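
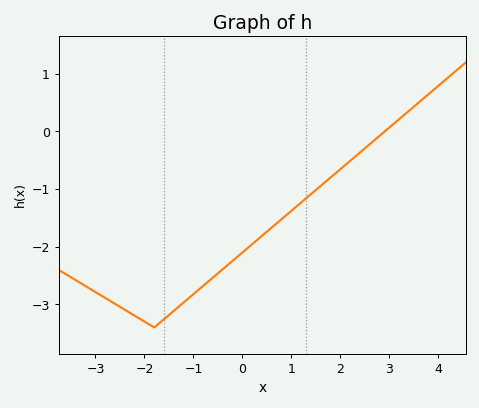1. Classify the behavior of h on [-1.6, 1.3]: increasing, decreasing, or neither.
increasing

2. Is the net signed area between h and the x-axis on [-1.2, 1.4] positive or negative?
negative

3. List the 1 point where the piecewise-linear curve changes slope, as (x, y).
(-1.8, -3.4)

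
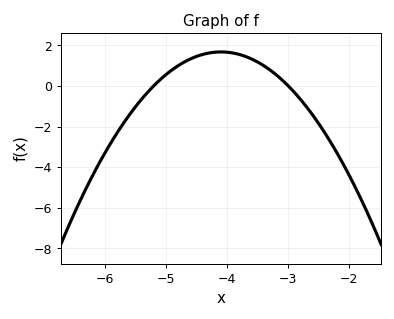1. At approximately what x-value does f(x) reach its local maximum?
-4.1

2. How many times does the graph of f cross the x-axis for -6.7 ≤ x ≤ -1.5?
2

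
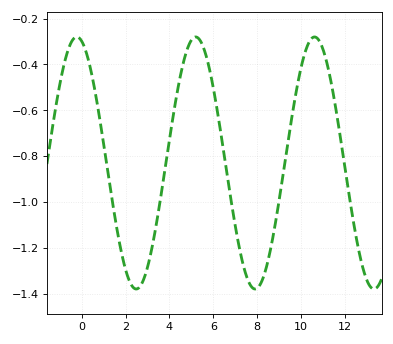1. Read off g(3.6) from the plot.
-0.98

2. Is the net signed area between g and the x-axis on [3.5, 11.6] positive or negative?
negative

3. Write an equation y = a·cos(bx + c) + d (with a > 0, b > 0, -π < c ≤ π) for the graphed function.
y = 0.55cos(1.2x + 0.26) - 0.83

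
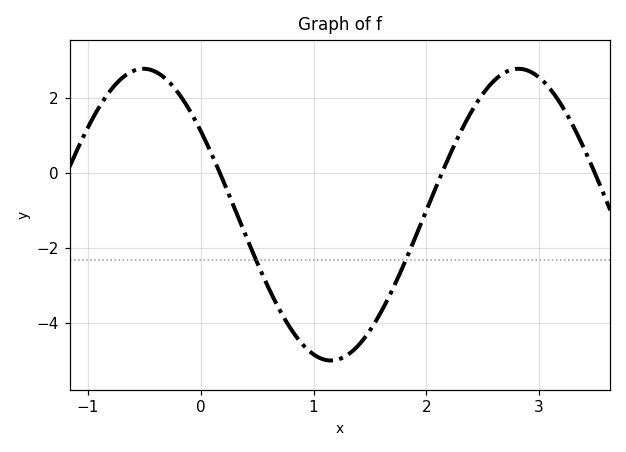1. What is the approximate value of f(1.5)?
-4.19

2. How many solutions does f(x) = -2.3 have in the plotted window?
2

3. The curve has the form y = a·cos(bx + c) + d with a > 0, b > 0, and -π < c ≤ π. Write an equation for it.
y = 3.89cos(1.89x + 0.96) - 1.1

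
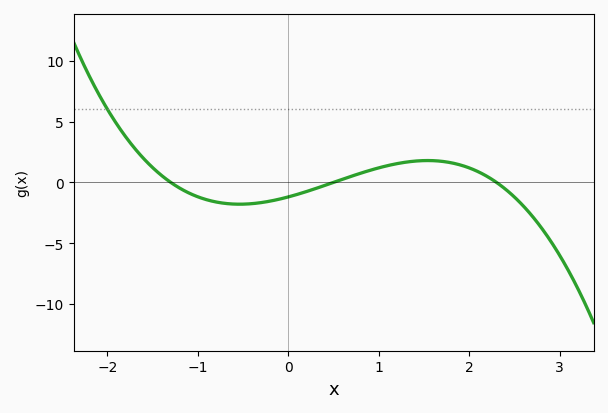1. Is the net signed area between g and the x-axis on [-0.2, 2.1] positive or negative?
positive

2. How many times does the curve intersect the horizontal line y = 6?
1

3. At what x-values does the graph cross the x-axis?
-1.3, 0.5, 2.3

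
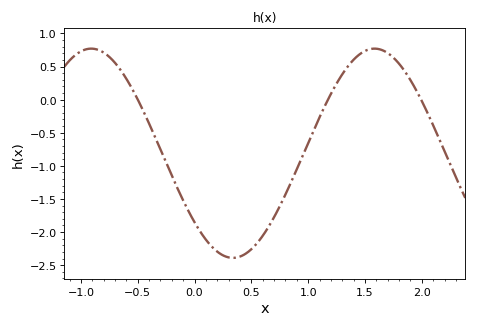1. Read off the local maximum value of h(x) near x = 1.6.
0.77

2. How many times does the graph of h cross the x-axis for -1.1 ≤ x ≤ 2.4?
3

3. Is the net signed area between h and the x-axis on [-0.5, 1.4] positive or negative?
negative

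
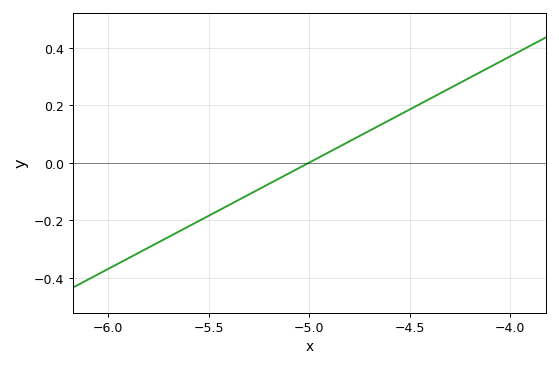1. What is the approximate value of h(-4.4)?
0.22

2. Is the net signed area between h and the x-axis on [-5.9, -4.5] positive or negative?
negative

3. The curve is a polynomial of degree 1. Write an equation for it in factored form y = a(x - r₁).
y = 0.37(x + 5)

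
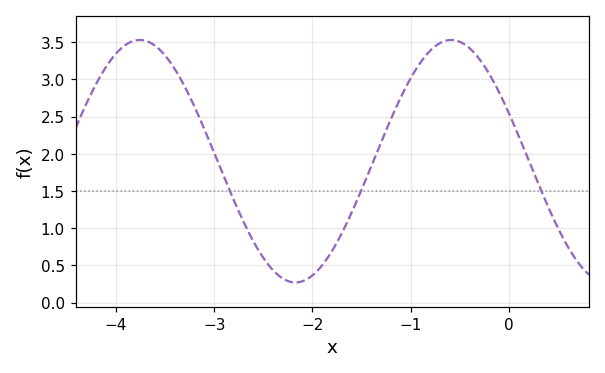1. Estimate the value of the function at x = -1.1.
2.75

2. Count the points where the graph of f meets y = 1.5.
3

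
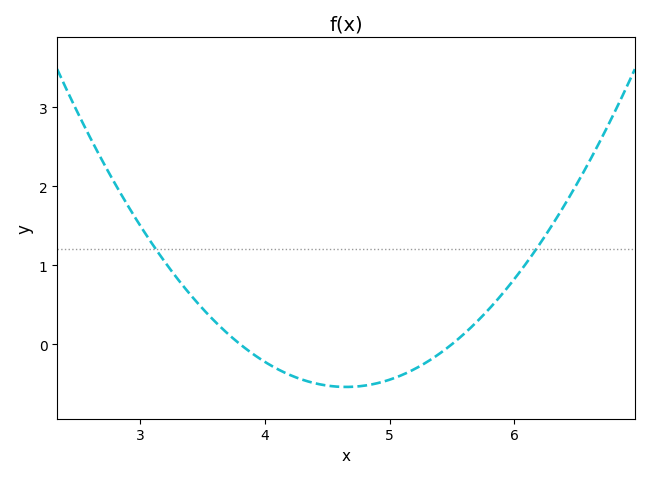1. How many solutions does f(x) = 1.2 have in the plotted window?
2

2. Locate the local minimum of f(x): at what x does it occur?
4.65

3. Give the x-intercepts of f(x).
3.8, 5.5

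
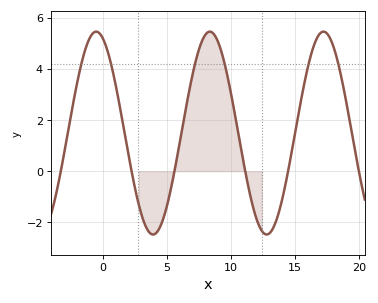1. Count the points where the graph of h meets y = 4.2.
6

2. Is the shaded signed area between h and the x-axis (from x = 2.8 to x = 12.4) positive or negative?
positive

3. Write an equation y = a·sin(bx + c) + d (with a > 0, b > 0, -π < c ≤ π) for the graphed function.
y = 3.96sin(0.71x + 1.92) + 1.49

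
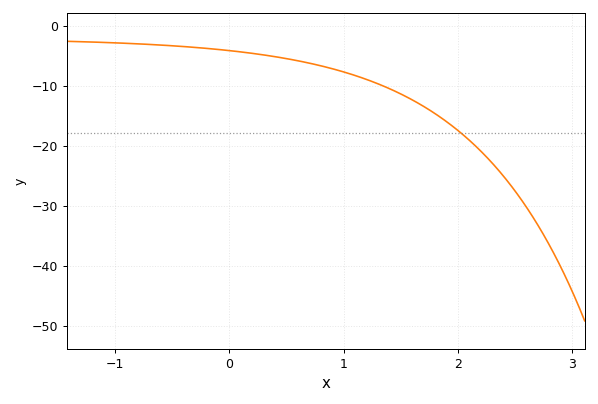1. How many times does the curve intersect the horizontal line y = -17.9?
1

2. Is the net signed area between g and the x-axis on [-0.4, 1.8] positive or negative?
negative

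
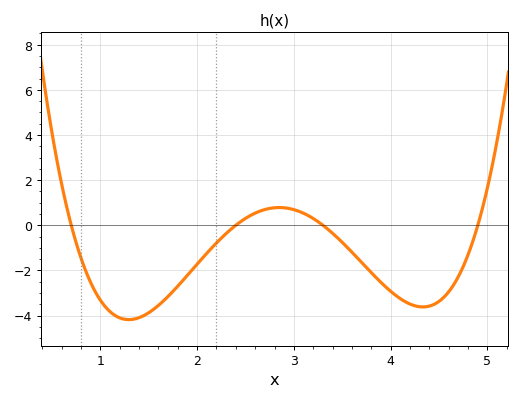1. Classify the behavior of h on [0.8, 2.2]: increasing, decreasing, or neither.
neither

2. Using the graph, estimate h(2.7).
0.697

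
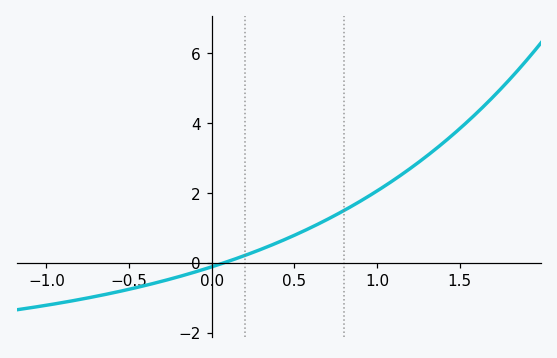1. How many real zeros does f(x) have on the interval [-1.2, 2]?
1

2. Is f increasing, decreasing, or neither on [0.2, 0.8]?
increasing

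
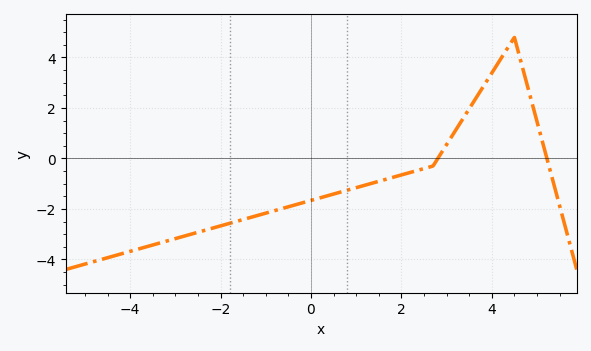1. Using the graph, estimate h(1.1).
-1.11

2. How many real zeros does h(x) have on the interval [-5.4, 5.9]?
2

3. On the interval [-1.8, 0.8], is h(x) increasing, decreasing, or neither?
increasing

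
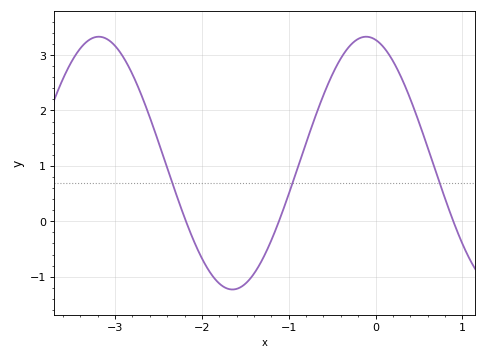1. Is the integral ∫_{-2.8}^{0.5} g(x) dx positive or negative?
positive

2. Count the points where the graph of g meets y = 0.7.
3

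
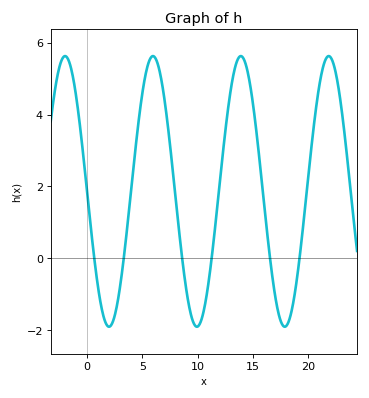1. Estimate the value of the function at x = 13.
4.71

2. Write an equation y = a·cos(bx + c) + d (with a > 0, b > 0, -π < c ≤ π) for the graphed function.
y = 3.77cos(0.79x + 1.58) + 1.86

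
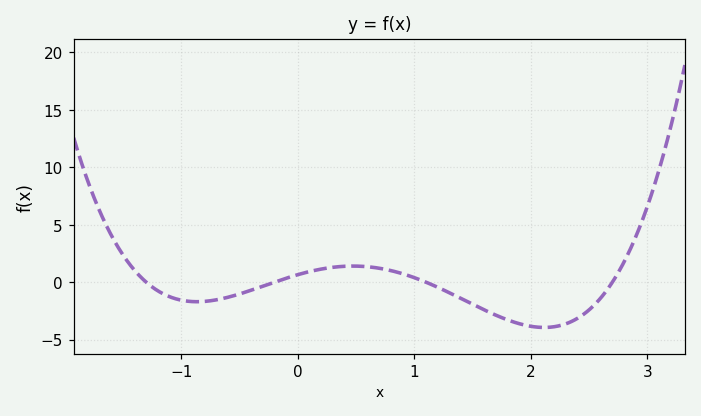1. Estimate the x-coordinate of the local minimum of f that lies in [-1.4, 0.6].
-0.865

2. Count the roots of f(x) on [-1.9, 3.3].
4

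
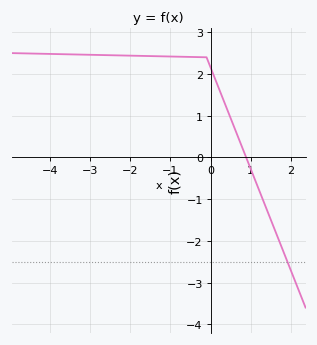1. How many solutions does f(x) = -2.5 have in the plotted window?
1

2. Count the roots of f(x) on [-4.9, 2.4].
1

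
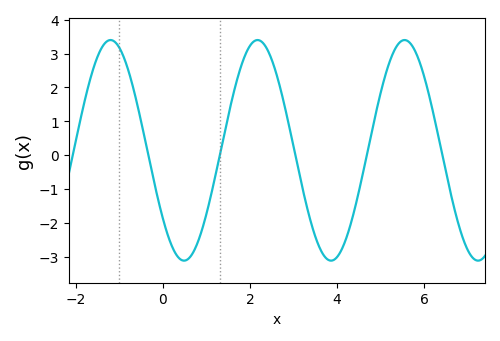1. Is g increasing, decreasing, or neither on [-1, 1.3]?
neither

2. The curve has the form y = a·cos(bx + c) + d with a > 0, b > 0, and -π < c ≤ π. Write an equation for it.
y = 3.26cos(1.9x + 2.2) + 0.14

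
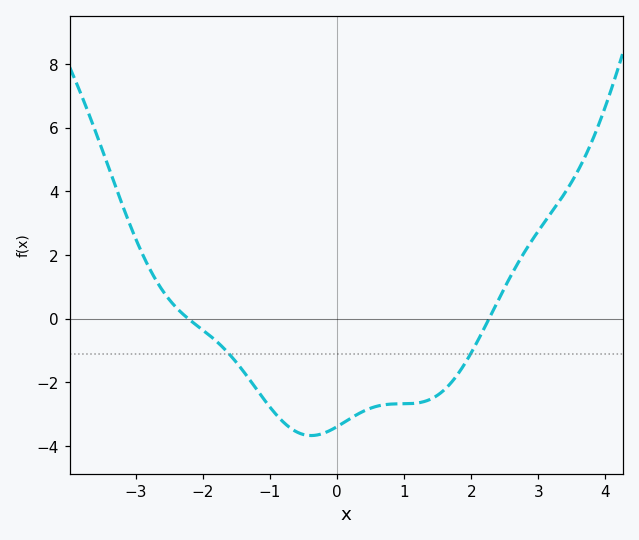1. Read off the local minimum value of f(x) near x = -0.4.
-3.6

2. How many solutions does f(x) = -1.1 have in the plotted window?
2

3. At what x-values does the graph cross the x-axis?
-2.2, 2.2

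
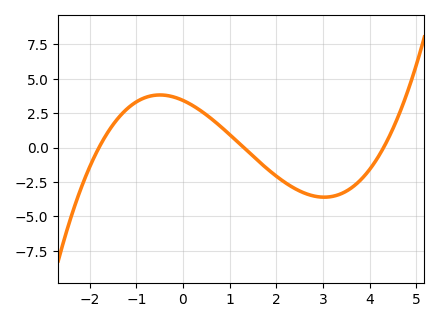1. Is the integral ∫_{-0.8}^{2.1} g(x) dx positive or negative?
positive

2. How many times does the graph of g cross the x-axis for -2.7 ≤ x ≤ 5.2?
3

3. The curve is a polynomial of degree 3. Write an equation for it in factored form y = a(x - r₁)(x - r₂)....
y = 0.34(x + 1.8)(x - 1.3)(x - 4.3)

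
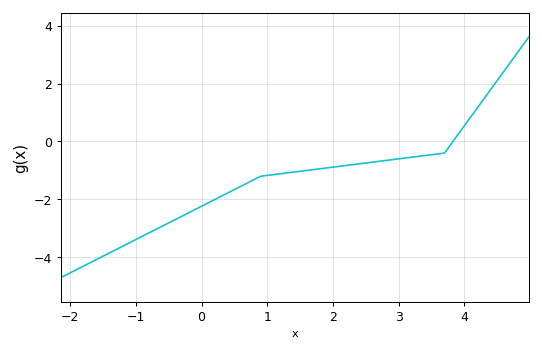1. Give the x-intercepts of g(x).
3.83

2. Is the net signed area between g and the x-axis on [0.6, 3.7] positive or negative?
negative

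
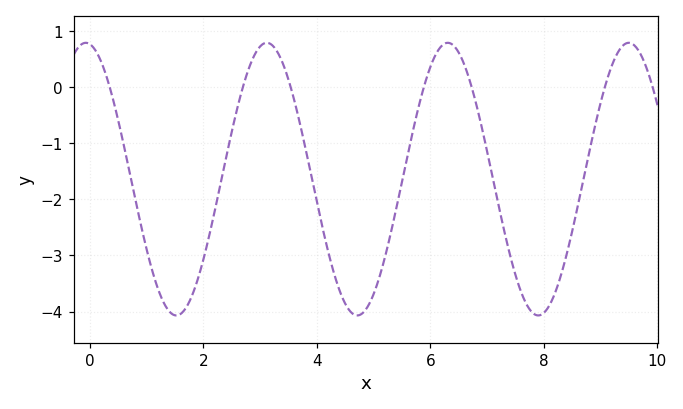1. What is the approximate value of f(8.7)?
-1.6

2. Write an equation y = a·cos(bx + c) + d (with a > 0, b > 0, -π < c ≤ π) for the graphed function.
y = 2.43cos(2x + 0.14) - 1.64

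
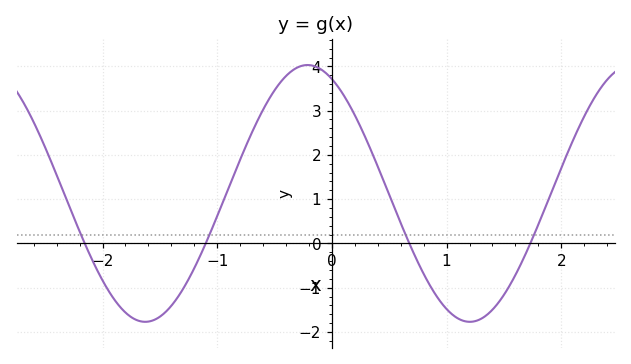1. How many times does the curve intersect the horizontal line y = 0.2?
4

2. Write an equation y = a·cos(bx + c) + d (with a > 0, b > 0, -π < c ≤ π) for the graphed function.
y = 2.9cos(2.2x + 0.47) + 1.13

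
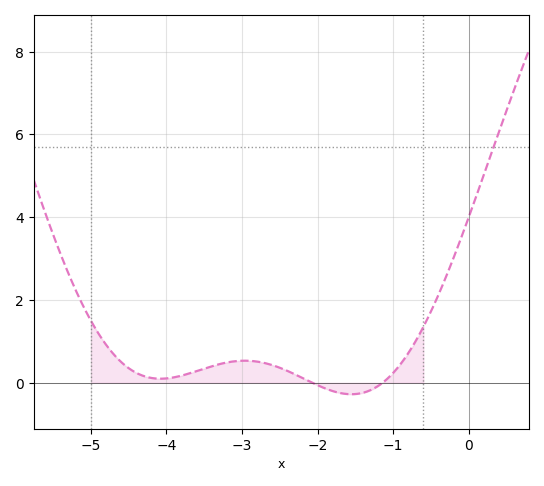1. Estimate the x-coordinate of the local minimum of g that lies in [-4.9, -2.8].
-4.1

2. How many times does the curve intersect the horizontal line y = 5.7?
1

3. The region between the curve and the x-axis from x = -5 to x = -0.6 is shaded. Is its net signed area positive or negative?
positive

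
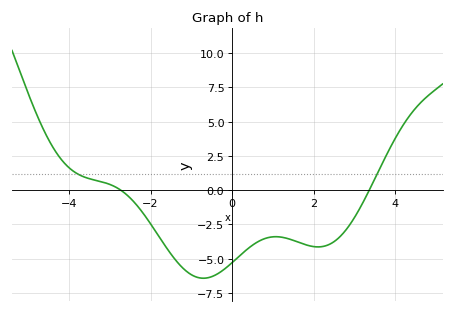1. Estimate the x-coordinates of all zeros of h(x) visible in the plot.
-2.73, 3.36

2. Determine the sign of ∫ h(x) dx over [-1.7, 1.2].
negative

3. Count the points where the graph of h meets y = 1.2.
2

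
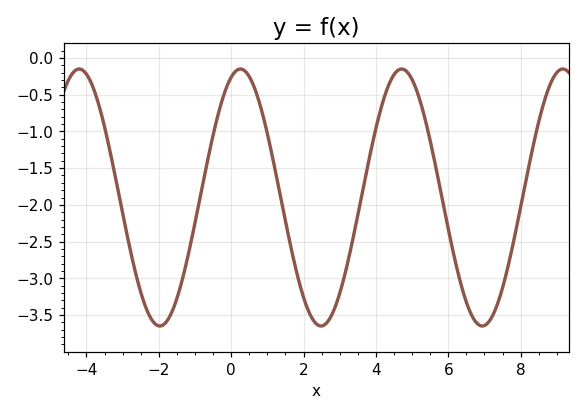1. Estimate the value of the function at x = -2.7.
-2.8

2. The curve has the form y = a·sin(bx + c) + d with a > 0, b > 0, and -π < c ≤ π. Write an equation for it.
y = 1.75sin(1.4x + 1.2) - 1.9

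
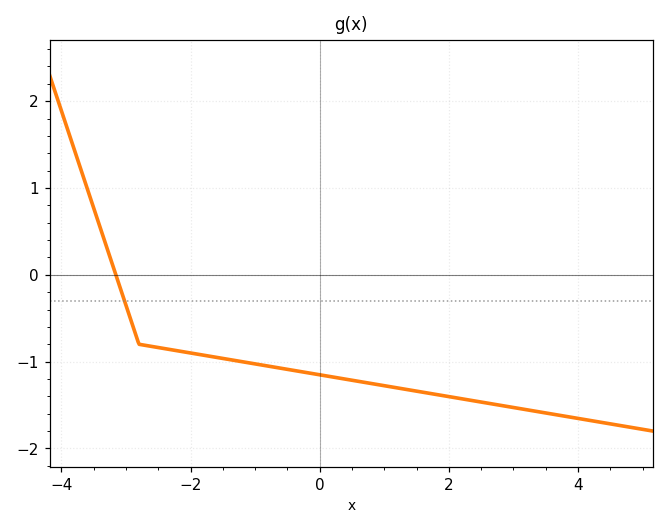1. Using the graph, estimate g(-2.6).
-0.8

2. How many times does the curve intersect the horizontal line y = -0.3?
1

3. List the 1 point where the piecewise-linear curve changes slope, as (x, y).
(-2.8, -0.8)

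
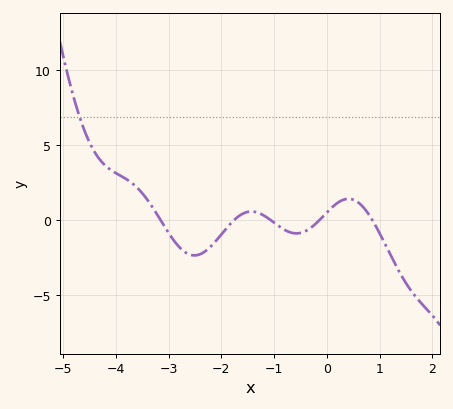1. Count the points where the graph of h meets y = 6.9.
1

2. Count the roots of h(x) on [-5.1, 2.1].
5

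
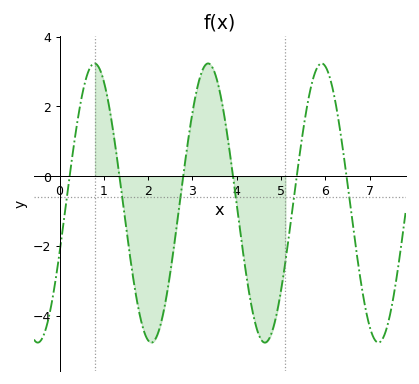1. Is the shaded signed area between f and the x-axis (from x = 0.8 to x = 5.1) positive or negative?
negative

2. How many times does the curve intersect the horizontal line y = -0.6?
6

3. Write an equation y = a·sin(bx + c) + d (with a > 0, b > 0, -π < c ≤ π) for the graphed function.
y = 4sin(2.45x - 0.36) - 0.77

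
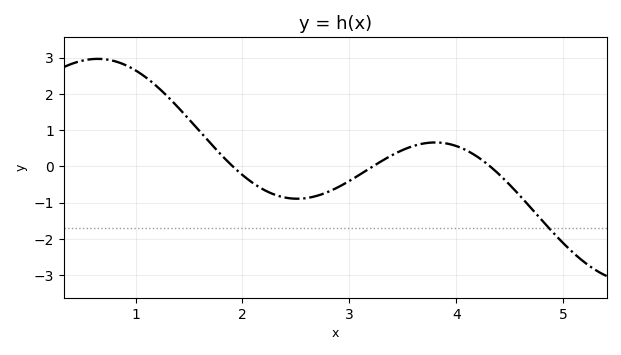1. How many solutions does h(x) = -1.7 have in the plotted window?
1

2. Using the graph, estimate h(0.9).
2.8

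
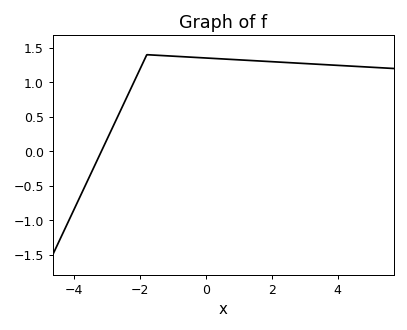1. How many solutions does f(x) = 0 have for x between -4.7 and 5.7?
1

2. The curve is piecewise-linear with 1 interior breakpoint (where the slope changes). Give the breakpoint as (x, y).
(-1.8, 1.4)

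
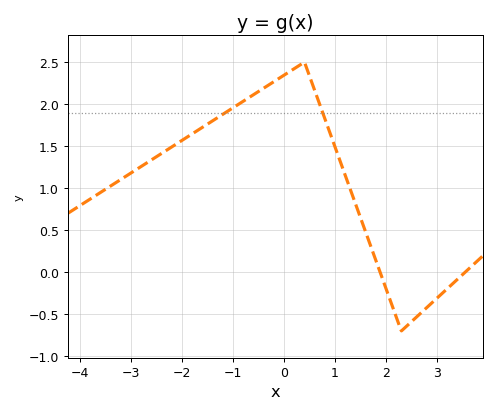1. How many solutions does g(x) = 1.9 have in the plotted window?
2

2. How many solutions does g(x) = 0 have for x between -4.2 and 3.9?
2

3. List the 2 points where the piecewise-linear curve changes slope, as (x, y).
(0.4, 2.5); (2.3, -0.7)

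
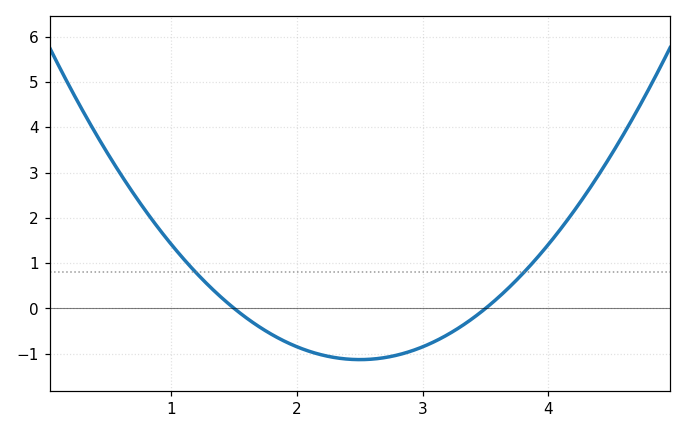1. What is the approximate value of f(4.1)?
1.76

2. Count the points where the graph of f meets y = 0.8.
2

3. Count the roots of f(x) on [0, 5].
2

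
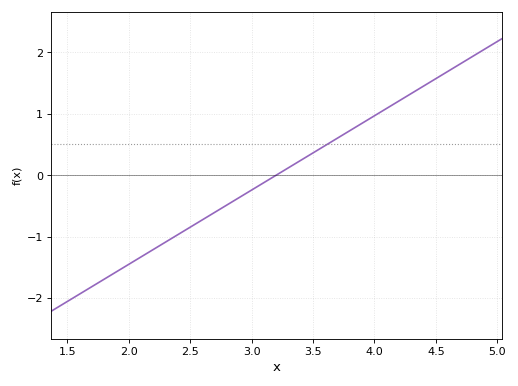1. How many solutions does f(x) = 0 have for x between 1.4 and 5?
1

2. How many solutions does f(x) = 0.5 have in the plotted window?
1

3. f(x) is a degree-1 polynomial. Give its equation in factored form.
y = 1.21(x - 3.2)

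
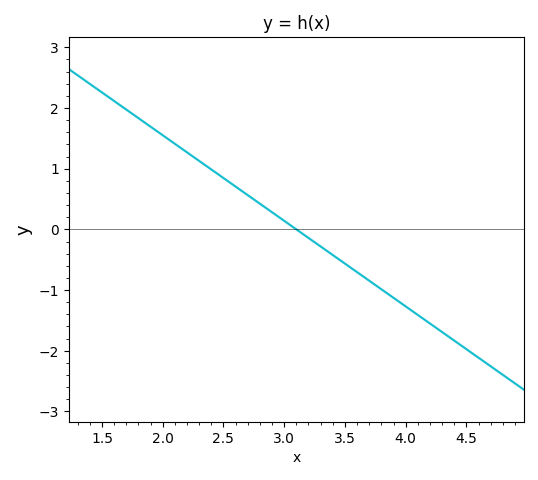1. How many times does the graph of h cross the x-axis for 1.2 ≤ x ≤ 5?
1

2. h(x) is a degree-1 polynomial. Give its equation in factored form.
y = -1.41(x - 3.1)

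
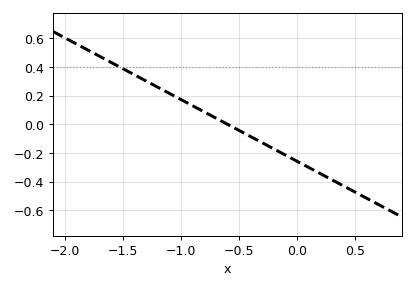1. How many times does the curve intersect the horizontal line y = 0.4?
1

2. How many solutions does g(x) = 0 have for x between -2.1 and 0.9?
1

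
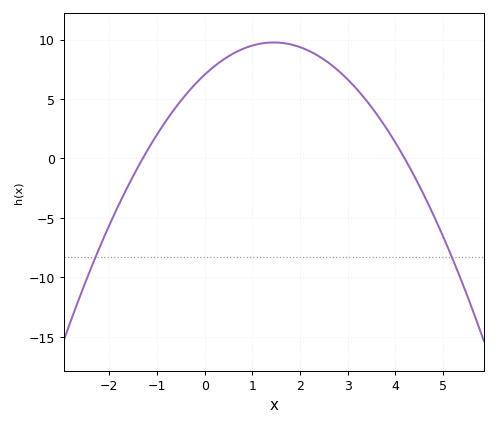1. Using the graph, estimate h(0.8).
9.21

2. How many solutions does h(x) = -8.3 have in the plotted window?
2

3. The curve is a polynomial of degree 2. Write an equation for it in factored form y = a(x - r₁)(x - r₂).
y = -1.29(x + 1.3)(x - 4.2)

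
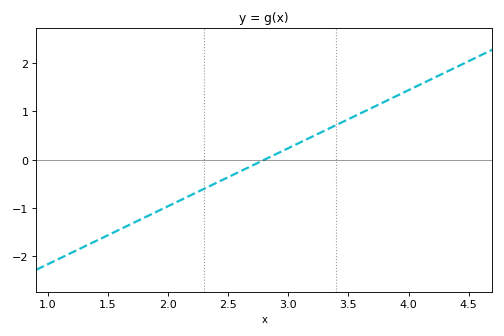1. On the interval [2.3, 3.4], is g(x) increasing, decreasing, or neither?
increasing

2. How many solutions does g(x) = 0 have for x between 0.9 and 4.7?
1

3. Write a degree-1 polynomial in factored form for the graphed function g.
y = 1.2(x - 2.8)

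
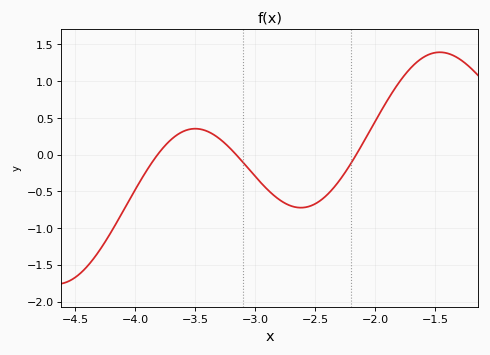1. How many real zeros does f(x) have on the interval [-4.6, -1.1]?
3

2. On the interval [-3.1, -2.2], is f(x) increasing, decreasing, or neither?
neither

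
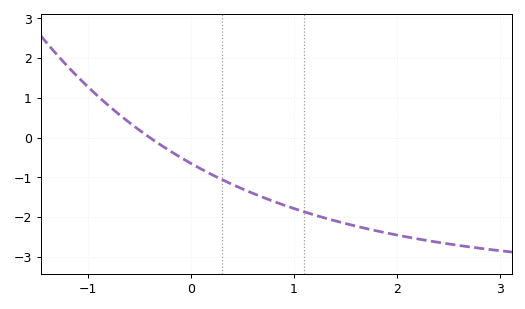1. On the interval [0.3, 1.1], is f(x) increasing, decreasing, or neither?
decreasing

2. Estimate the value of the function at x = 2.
-2.5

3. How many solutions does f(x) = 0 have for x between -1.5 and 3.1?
1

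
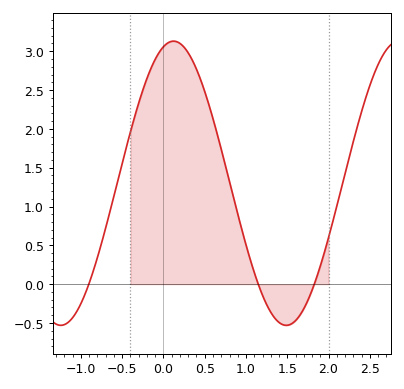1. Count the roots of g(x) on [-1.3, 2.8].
3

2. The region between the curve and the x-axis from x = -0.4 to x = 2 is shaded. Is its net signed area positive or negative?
positive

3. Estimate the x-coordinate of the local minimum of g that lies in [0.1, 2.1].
1.49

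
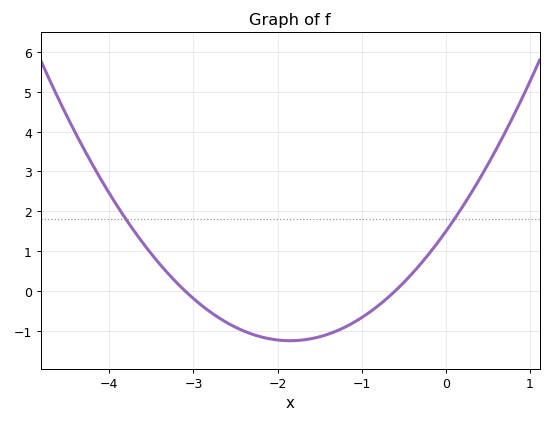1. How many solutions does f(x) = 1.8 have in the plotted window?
2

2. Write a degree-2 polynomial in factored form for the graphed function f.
y = 0.8(x + 3.1)(x + 0.6)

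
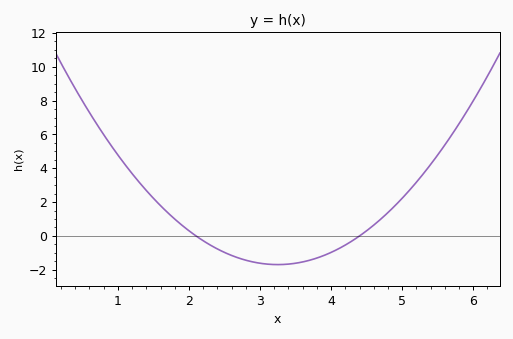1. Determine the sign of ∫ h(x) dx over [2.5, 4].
negative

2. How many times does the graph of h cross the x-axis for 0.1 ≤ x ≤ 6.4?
2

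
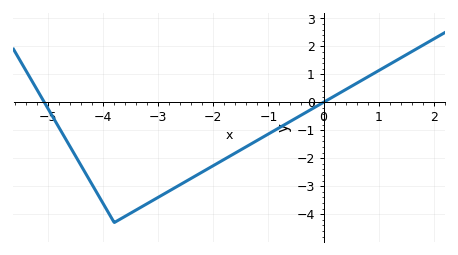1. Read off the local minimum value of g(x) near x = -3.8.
-4.3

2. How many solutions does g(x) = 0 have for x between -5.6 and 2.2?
2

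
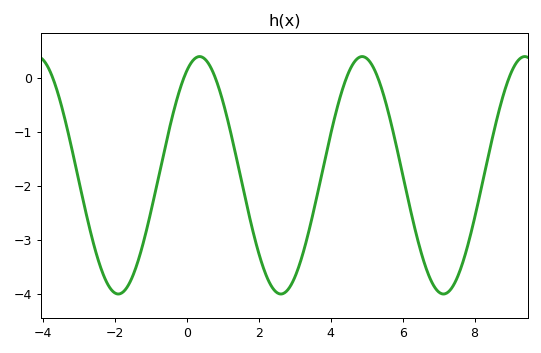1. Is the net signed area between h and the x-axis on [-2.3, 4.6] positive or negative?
negative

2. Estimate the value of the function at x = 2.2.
-3.65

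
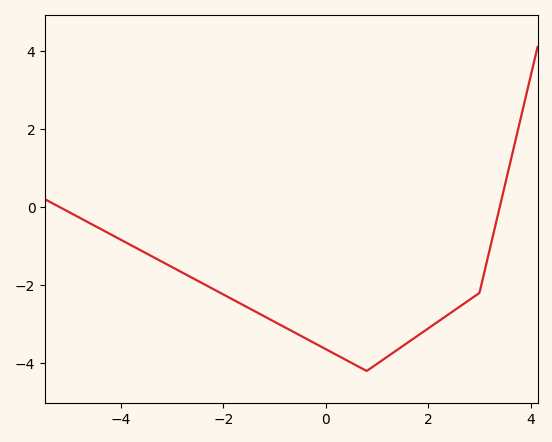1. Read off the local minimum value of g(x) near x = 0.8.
-4.2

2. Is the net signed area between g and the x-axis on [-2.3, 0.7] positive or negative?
negative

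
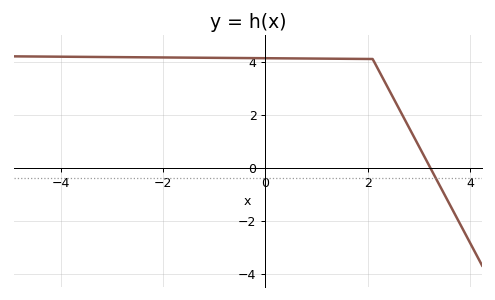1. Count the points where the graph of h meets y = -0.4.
1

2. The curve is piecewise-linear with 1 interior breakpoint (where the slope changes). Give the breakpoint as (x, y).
(2.1, 4.1)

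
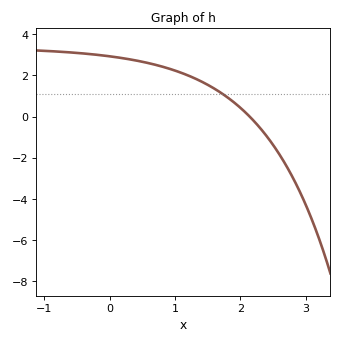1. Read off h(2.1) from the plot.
0.131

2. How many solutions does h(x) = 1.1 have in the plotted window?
1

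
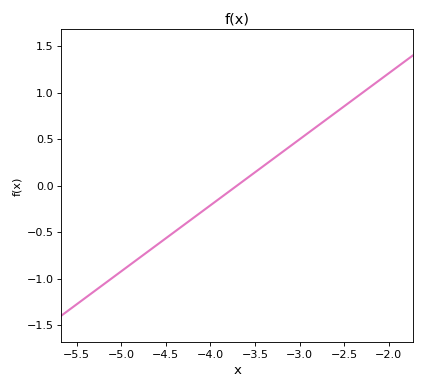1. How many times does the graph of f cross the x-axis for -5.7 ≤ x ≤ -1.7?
1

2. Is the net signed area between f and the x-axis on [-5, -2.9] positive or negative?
negative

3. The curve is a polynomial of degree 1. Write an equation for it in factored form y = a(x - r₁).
y = 0.71(x + 3.7)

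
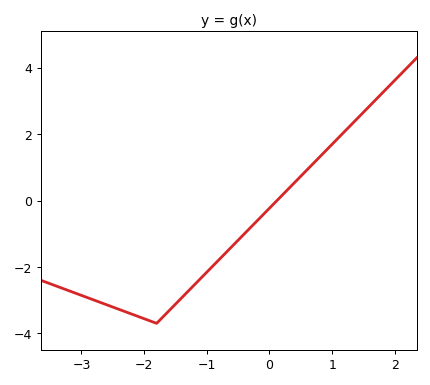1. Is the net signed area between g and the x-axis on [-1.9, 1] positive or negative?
negative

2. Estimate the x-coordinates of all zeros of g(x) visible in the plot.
0.119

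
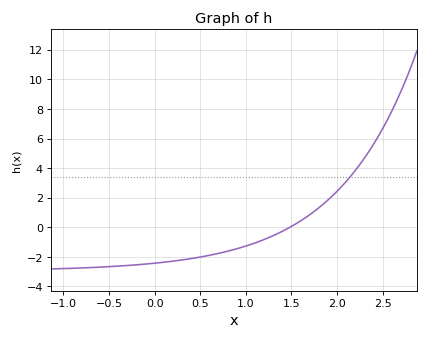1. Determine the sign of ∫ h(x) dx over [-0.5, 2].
negative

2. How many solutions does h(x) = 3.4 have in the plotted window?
1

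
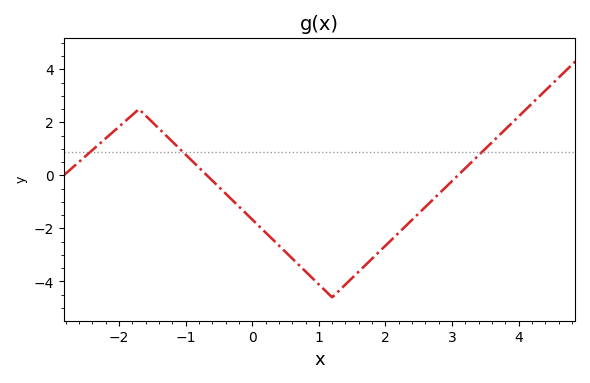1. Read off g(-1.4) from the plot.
1.77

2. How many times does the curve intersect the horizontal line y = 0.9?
3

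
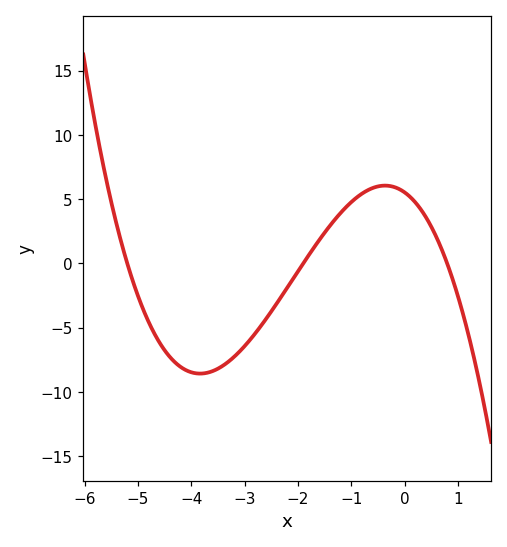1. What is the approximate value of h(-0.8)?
5.5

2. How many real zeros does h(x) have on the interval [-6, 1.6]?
3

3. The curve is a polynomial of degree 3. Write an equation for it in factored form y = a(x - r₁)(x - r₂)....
y = -0.7(x + 5.2)(x + 1.9)(x - 0.8)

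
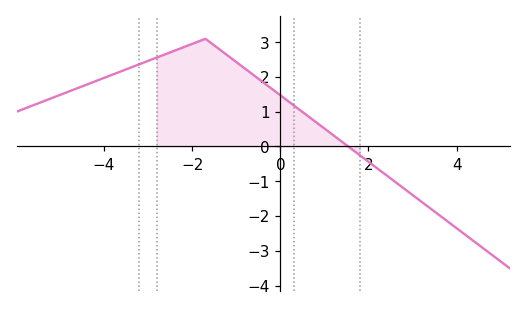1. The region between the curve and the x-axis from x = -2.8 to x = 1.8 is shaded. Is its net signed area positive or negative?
positive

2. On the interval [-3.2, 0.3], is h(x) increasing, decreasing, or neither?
neither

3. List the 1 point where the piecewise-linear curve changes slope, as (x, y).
(-1.7, 3.1)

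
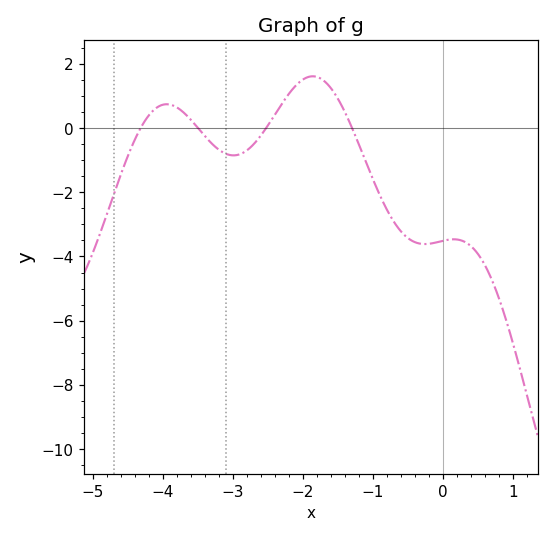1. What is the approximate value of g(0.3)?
-3.6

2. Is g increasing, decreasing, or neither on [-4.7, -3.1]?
neither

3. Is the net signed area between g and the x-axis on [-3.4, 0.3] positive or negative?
negative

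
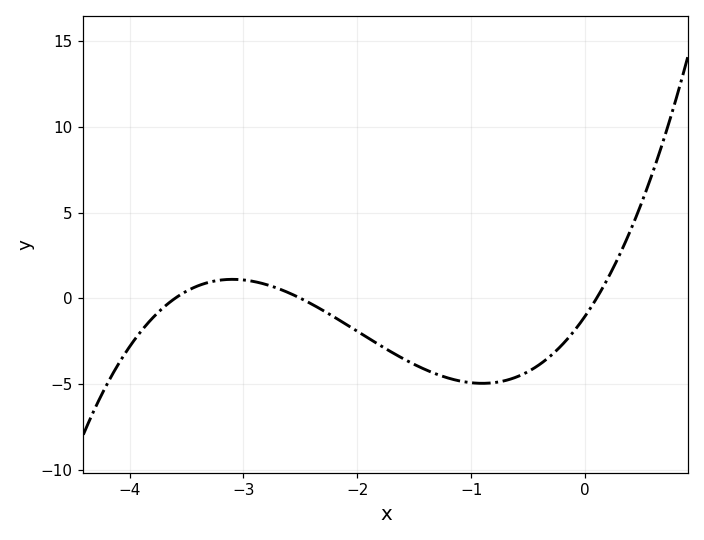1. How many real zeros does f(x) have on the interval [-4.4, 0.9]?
3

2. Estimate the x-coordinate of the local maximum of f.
-3.1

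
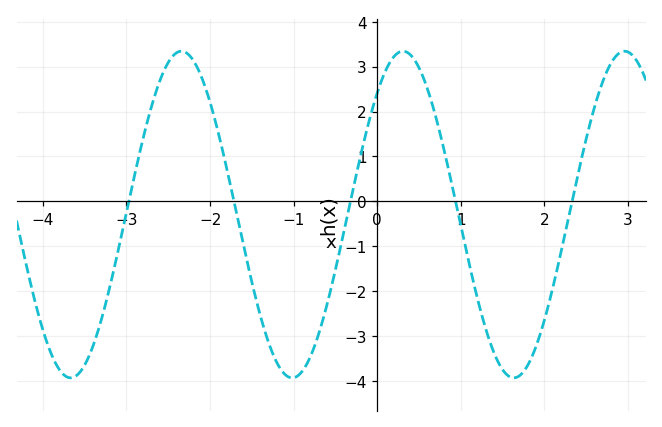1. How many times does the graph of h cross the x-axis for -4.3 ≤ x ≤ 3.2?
5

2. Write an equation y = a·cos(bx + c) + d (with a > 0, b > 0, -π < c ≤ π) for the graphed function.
y = 3.63cos(2.37x - 0.73) - 0.29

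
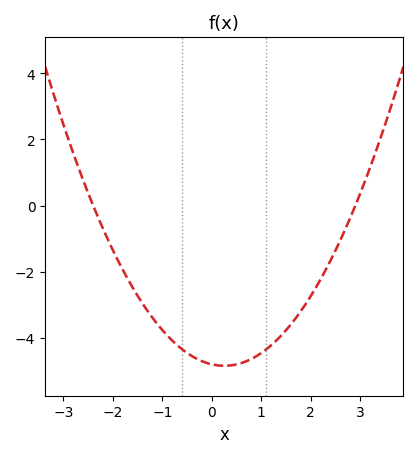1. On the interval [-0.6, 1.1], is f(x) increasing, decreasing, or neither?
neither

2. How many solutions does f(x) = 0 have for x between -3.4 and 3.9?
2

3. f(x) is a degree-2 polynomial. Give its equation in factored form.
y = 0.69(x + 2.4)(x - 2.9)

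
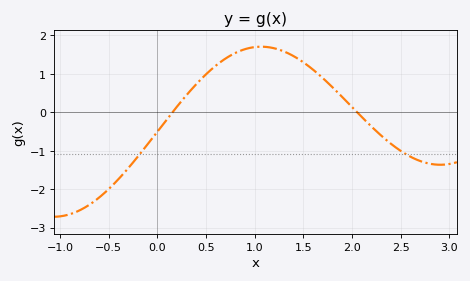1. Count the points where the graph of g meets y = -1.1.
2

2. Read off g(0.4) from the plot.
0.7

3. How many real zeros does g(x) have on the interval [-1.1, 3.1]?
2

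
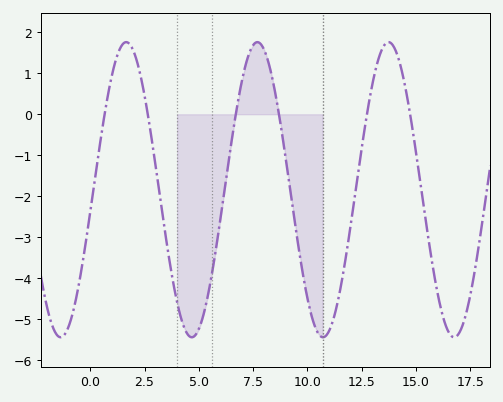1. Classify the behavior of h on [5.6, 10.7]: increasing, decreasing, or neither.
neither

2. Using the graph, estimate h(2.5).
0.456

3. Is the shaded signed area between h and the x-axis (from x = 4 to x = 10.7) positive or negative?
negative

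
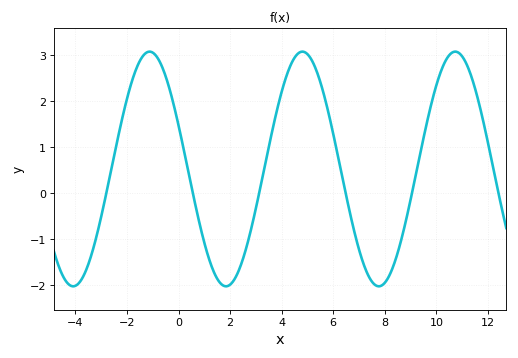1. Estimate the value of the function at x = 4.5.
2.9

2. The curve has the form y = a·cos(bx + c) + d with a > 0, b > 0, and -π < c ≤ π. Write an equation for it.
y = 2.55cos(1.1x + 1.2) + 0.53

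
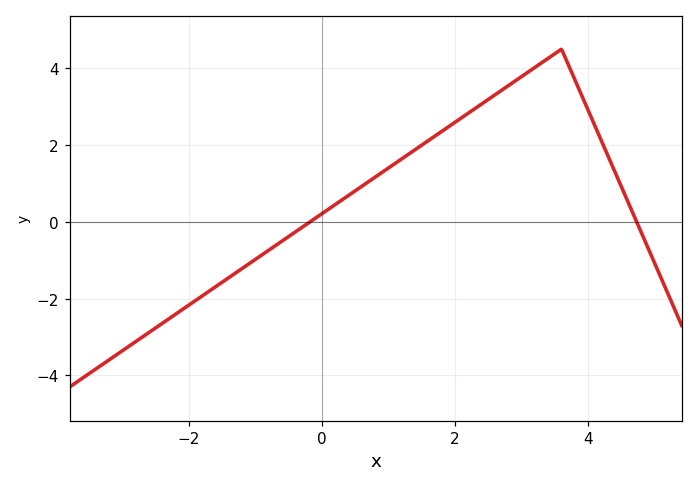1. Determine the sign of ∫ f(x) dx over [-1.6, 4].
positive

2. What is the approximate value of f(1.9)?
2.4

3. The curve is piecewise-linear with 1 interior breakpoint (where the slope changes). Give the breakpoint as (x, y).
(3.6, 4.5)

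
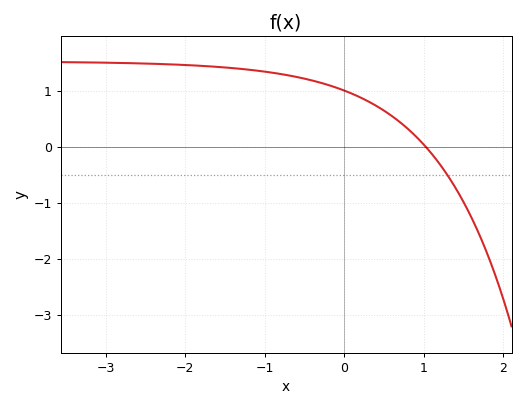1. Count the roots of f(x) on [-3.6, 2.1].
1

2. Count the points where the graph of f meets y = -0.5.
1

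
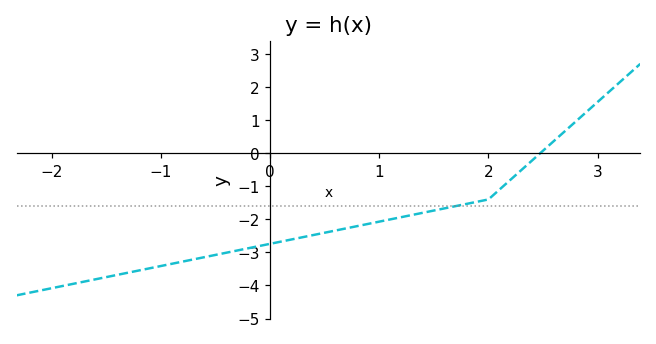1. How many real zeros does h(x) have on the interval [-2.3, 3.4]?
1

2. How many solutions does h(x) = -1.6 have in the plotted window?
1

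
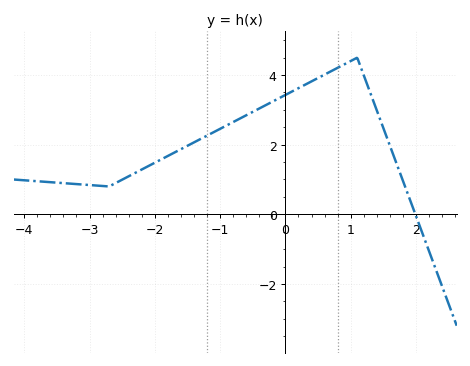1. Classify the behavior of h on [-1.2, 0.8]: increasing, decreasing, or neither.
increasing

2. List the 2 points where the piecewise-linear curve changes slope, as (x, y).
(-2.7, 0.8); (1.1, 4.5)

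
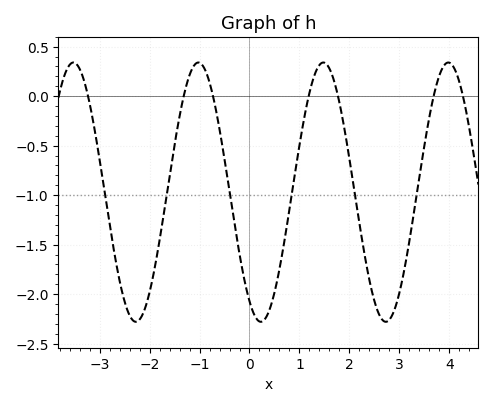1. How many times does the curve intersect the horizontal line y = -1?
6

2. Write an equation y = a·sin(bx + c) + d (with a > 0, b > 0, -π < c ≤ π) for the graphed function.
y = 1.31sin(2.51x - 2.14) - 0.97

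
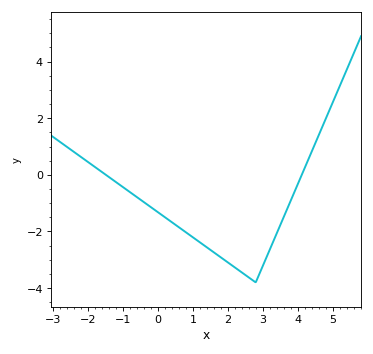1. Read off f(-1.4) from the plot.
0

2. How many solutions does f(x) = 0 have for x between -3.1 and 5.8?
2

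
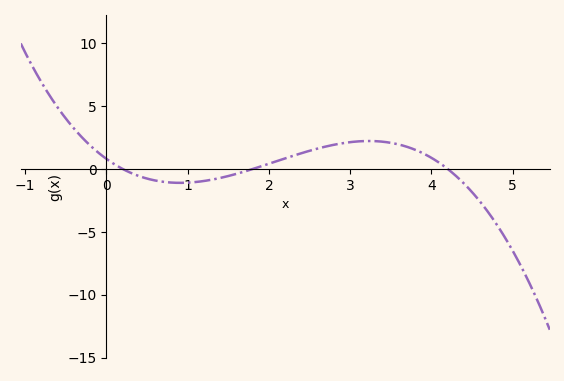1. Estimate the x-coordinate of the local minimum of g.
0.9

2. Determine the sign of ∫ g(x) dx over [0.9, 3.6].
positive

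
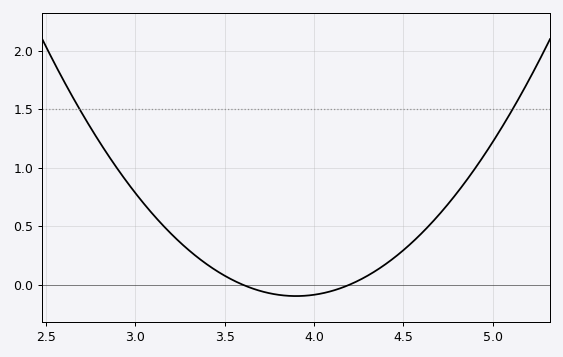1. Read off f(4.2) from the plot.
0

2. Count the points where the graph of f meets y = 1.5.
2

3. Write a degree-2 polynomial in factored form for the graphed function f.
y = 1.09(x - 3.6)(x - 4.2)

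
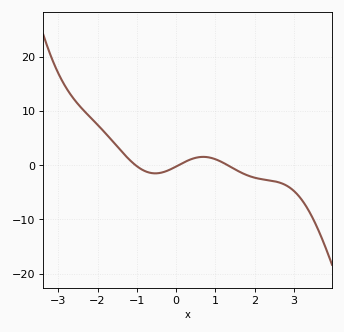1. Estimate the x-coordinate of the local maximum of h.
0.691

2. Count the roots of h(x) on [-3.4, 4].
3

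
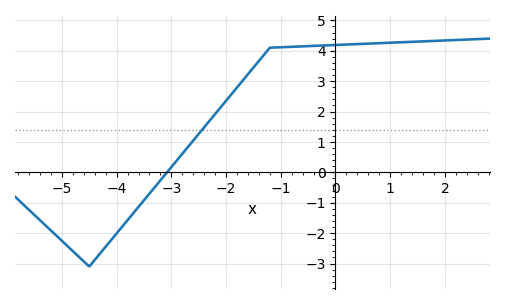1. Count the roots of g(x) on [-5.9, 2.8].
1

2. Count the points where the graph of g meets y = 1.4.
1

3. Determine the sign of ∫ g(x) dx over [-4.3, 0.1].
positive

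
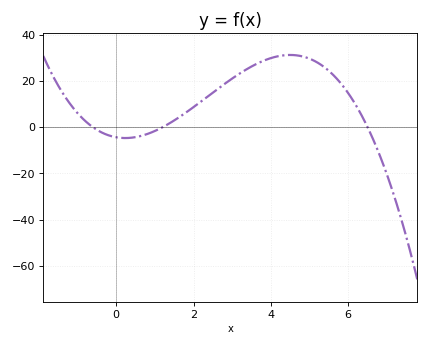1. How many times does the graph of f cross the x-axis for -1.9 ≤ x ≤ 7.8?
3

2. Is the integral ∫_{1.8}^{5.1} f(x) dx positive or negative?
positive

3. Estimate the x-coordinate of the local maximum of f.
4.4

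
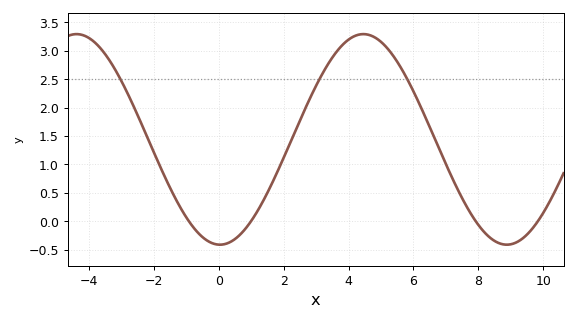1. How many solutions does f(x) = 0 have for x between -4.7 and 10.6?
4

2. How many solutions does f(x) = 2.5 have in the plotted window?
3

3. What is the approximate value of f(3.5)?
2.88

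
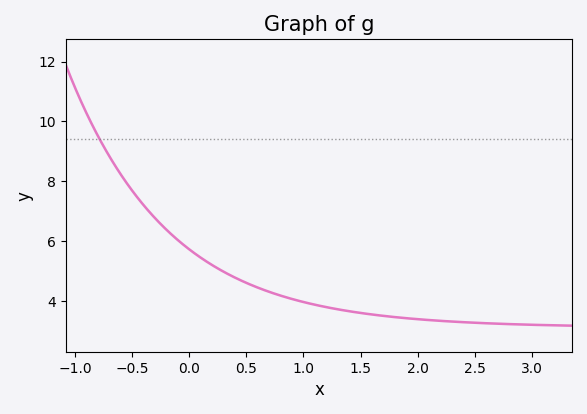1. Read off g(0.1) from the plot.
5.4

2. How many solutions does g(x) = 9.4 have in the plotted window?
1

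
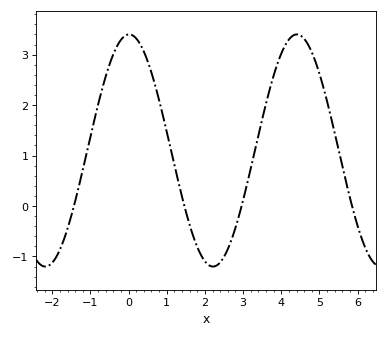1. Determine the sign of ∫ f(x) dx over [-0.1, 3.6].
positive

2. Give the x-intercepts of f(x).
-1.43, 1.46, 2.96, 5.86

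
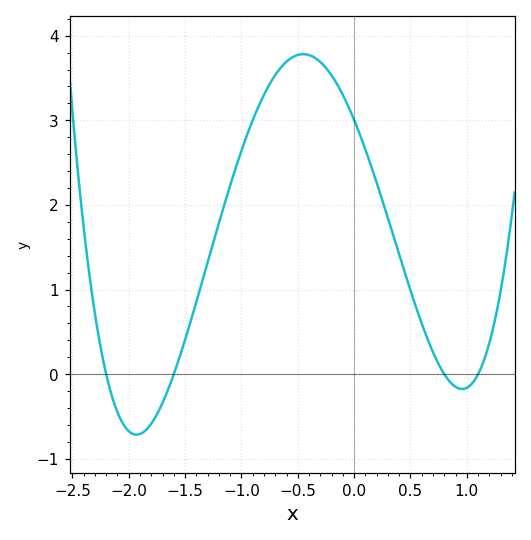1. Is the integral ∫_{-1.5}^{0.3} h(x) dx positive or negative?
positive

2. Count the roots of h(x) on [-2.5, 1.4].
4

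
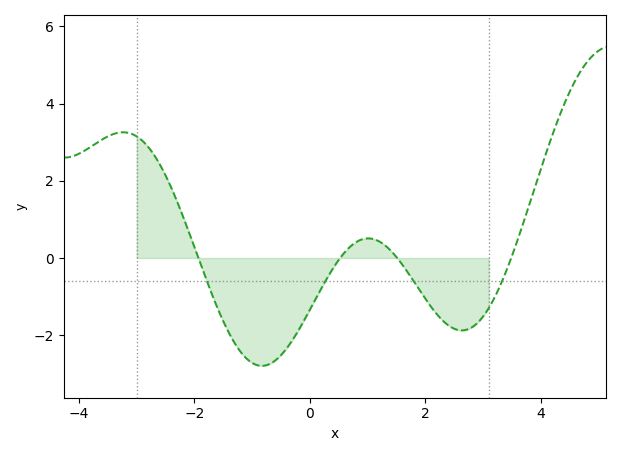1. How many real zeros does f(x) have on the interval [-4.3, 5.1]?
4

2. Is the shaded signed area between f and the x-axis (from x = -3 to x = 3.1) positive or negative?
negative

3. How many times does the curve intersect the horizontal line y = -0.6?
4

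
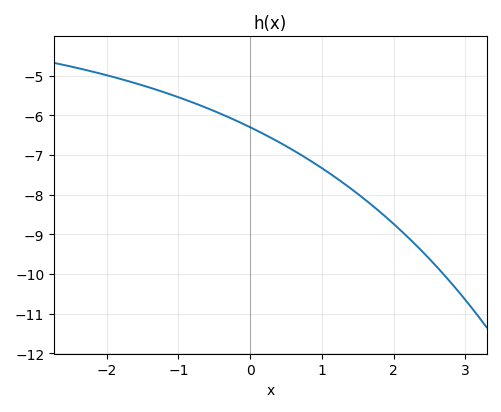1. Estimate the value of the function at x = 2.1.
-8.91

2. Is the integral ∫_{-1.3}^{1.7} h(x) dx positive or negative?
negative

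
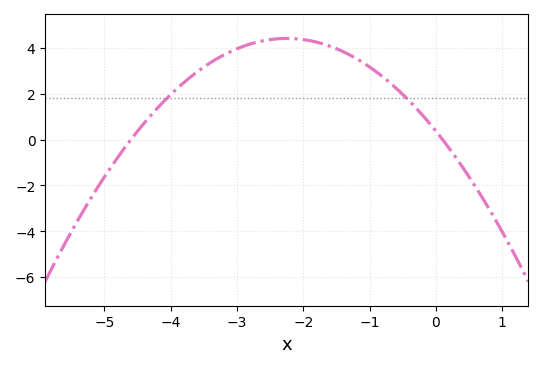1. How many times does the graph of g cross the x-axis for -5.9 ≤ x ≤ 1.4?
2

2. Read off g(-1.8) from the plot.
4.26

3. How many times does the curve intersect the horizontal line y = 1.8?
2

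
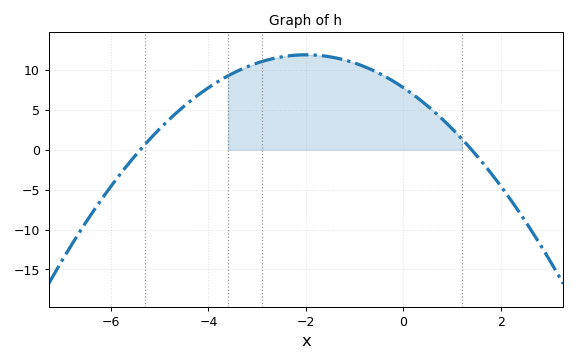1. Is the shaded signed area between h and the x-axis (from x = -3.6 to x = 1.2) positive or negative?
positive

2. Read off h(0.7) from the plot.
4.5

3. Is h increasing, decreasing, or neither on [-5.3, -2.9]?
increasing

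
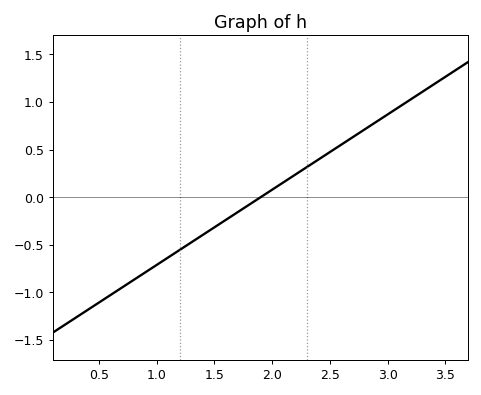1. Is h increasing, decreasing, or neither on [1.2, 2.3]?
increasing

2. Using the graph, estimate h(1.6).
-0.237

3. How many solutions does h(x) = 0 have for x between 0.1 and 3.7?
1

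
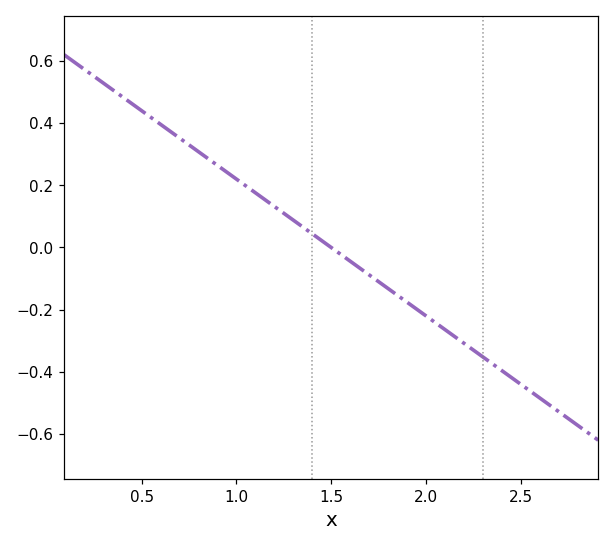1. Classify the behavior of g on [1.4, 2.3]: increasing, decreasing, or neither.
decreasing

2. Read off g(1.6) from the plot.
-0.04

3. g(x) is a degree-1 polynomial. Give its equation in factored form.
y = -0.44(x - 1.5)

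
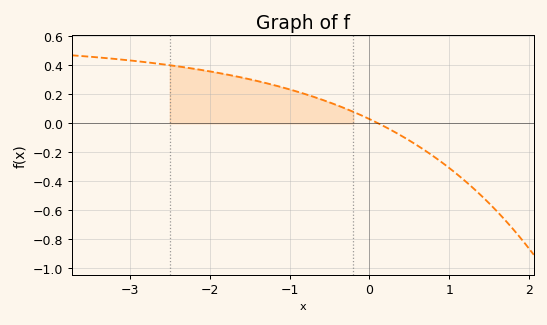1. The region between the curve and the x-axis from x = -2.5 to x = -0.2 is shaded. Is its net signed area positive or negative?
positive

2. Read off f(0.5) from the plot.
-0.12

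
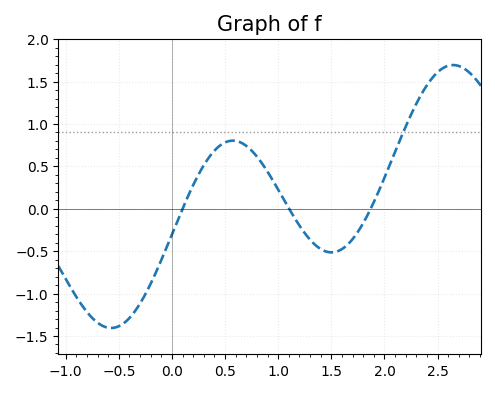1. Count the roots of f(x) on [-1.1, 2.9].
3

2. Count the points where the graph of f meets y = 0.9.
1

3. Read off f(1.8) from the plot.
-0.15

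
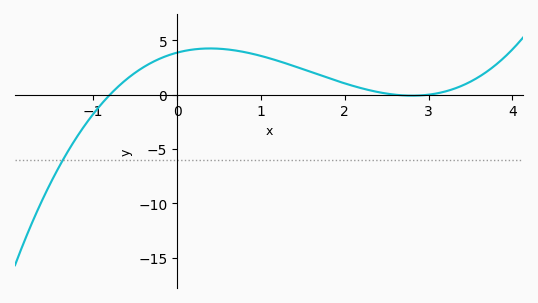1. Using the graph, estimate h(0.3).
4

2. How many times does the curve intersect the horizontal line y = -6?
1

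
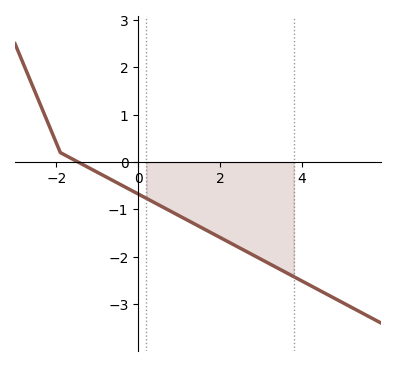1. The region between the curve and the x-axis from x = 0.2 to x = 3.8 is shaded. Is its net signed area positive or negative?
negative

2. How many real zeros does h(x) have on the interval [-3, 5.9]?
1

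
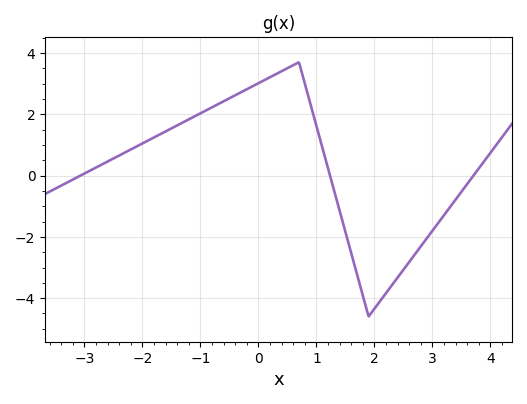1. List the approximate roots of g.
-3, 1.2, 3.8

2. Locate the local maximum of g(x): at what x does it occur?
0.8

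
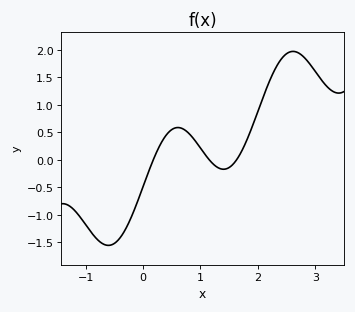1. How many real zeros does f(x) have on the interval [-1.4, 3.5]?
3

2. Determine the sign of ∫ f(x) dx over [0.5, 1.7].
positive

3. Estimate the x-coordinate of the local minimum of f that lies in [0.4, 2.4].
1.4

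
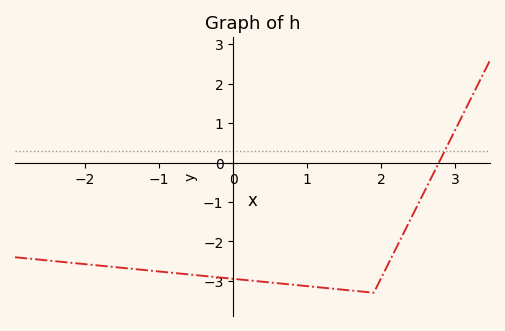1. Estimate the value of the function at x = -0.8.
-2.8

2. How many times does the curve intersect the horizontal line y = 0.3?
1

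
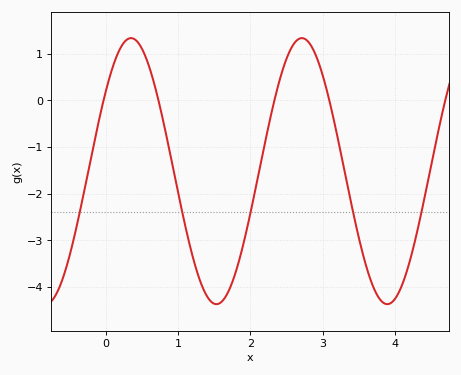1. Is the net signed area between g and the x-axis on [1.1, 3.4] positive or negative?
negative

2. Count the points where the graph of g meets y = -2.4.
5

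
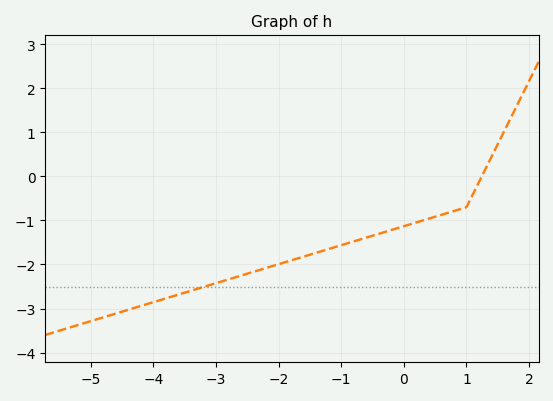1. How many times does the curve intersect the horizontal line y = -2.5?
1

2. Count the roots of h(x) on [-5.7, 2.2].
1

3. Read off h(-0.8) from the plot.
-1.5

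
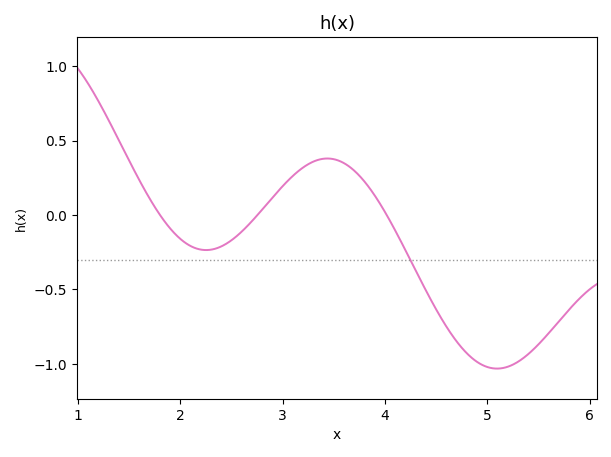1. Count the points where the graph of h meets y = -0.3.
1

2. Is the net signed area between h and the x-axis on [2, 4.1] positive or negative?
positive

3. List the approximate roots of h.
1.8, 2.8, 4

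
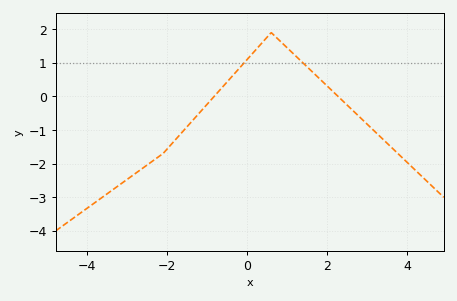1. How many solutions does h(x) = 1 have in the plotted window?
2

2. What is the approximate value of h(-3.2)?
-2.64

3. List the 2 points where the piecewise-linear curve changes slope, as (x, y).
(-2.1, -1.7); (0.6, 1.9)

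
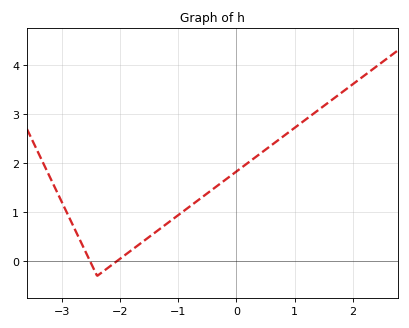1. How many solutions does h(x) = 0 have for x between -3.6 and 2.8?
2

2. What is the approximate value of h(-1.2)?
0.766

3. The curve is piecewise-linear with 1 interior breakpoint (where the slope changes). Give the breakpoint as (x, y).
(-2.4, -0.3)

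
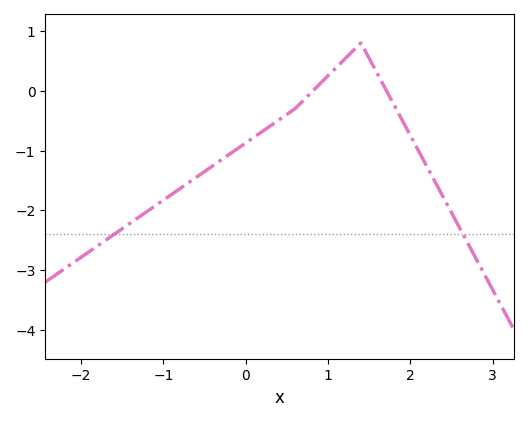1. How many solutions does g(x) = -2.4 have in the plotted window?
2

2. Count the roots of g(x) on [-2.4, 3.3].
2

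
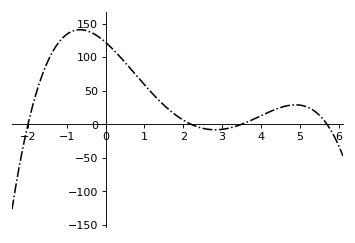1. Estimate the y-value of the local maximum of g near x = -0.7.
140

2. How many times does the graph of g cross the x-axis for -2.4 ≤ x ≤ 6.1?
4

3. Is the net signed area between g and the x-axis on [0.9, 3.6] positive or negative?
positive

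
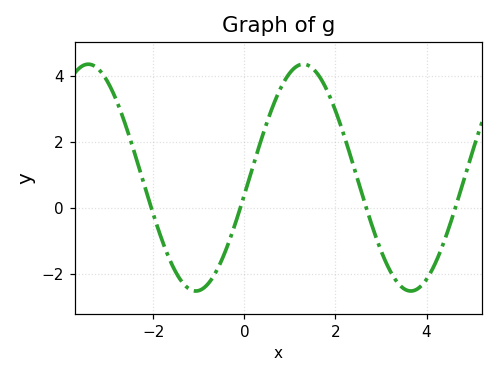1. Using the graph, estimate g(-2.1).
0.2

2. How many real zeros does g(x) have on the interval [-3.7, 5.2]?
4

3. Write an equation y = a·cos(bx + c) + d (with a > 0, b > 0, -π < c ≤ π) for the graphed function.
y = 3.44cos(1.3x - 1.7) + 0.91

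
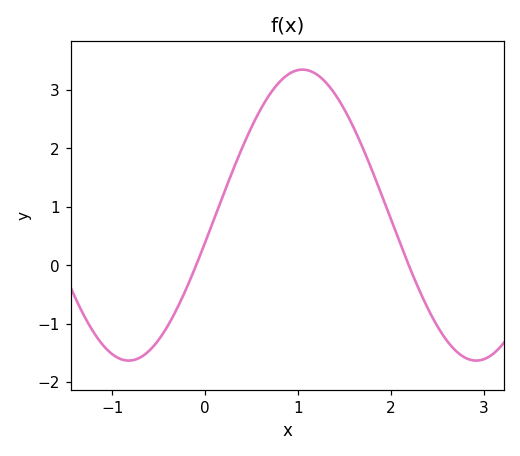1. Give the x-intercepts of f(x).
-0.1, 2.2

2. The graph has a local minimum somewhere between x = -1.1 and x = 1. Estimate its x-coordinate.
-0.8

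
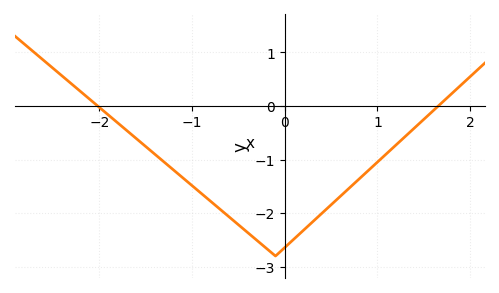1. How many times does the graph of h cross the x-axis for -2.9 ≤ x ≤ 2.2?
2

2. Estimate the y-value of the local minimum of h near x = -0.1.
-2.8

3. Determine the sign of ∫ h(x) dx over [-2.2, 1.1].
negative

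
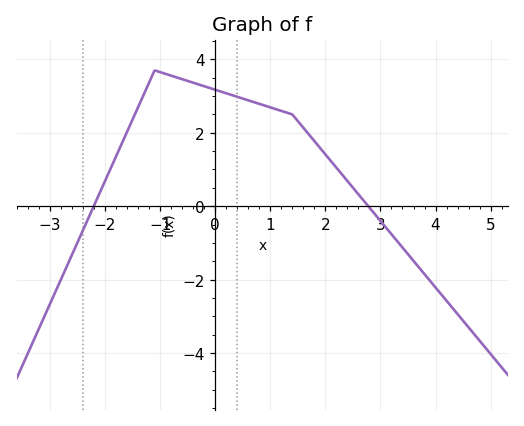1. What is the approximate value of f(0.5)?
2.93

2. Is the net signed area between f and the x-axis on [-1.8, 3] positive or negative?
positive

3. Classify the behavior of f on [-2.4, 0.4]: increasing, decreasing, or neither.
neither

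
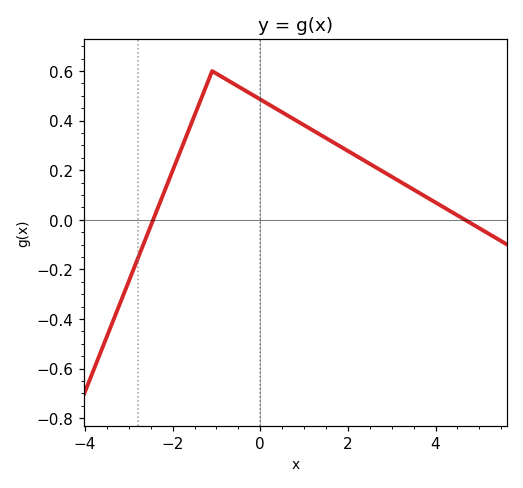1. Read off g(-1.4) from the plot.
0.46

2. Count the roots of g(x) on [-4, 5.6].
2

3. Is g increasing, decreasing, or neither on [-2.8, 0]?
neither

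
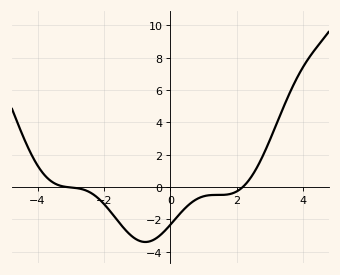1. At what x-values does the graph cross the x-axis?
-3.2, 2.2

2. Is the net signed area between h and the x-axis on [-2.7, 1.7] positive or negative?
negative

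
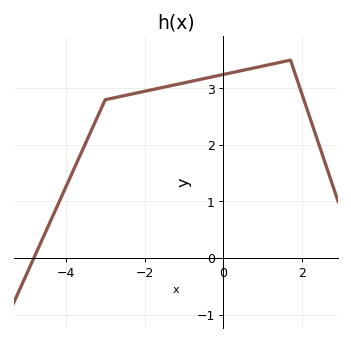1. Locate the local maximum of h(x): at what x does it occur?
1.8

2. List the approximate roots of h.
-4.8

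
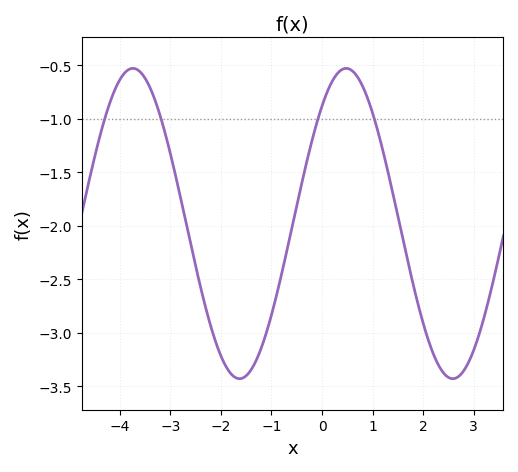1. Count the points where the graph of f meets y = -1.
4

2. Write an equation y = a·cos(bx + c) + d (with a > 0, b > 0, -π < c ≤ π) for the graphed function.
y = 1.45cos(1.5x - 0.71) - 1.98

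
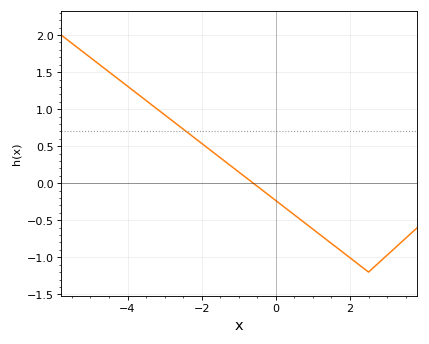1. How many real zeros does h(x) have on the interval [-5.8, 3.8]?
1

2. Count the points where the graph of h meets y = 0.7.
1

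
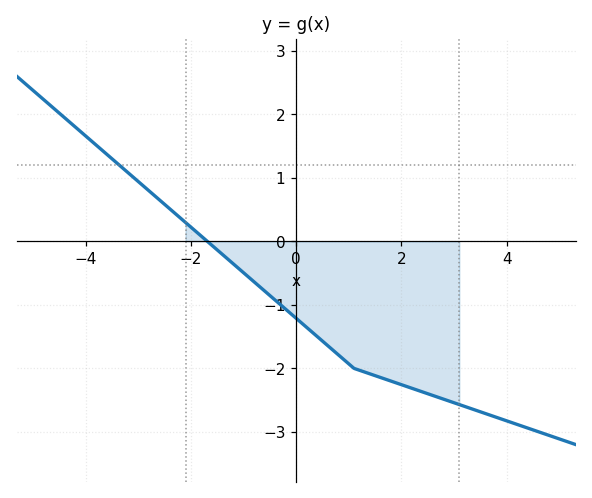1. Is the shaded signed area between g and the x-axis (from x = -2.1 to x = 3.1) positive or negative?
negative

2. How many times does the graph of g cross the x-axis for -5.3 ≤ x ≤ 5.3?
1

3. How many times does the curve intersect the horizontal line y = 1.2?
1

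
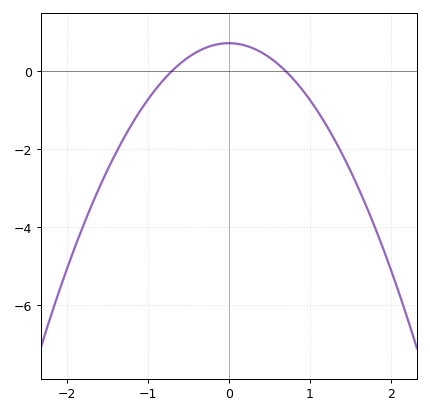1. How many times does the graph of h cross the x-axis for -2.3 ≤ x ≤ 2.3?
2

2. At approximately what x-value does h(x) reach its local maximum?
0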